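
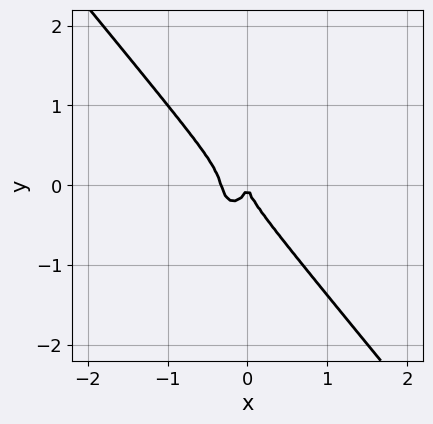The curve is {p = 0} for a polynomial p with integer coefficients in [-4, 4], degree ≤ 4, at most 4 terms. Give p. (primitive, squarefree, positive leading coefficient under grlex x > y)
3*x^3 + x^2*y + y^3 + x^2

The degree is 3 — the shape is more complex than any degree-2 curve.
Against the integer gridlines: it crosses the y-axis at the gridline y = 0; it meets the x-axis at x = 0 (among the integer gridlines).
The integer polynomial consistent with all of this is the stated p.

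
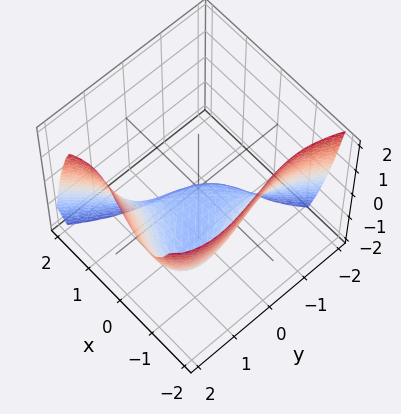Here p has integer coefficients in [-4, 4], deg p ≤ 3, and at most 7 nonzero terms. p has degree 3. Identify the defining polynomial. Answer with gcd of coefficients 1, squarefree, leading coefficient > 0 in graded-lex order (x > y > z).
First, degree: the shape is more complex than any degree-2 surface, so deg p = 3.
Then, against the integer gridlines: it crosses the z-axis at the gridline z = -1.
Finally, matching integer coefficients to the picture gives p.

2*x^3 - y^3 - 2*x*y + 3*z + 3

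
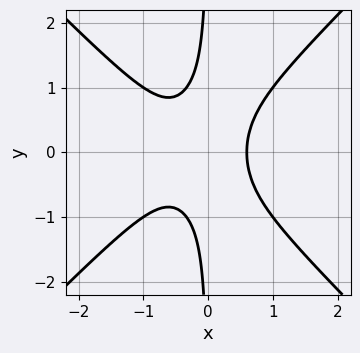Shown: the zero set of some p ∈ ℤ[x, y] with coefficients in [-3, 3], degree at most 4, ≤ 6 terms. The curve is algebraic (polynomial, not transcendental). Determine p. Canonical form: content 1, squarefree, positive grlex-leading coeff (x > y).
3*x^3 - 3*x*y^2 + x^2 - 1

(a) The degree is 3 — the shape is more complex than any degree-2 curve.
(b) Symmetries: it's symmetric under y → −y, forcing even powers of y.
(c) Against the integer gridlines: it misses every integer gridline on the y-axis.
(d) Together with the visible shape, these determine p as stated.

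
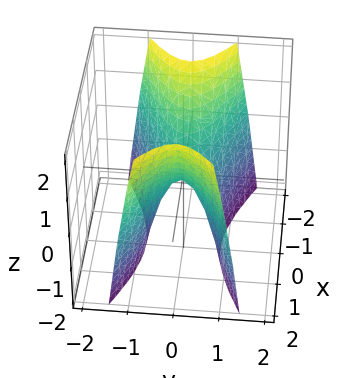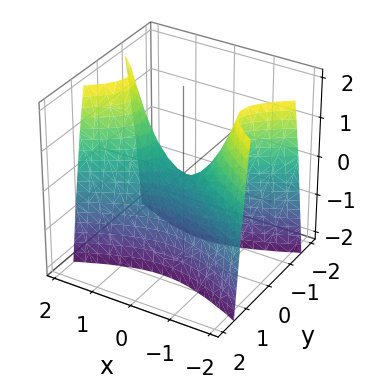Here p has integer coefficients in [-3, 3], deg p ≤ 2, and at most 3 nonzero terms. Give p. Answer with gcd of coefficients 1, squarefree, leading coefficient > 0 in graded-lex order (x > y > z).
x^2 - 3*y^2 - z

Degree: a saddle surface; a quadric, so deg p = 2.
Symmetries: the x ↦ −x reflection is a symmetry, so x appears only in even powers; the y ↦ −y reflection is a symmetry, so y appears only in even powers.
Reading off the gridlines: one z-axis crossing is at z = 0; one y-axis crossing is at y = 0; it meets the x-axis at x = 0 (among the integer gridlines).
Assembling these constraints gives the stated polynomial.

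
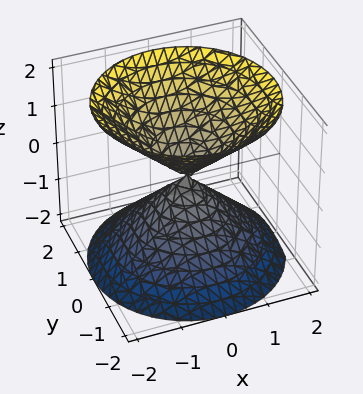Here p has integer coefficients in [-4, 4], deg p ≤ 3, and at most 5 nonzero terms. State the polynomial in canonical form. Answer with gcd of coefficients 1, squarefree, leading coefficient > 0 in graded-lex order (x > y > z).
x^2 + y^2 - z^2

(a) There are 2 components. They look like related sheets of one shape, so recover p as a whole.
(b) Degree: two nappes meeting at a single point; a quadric, so deg p = 2.
(c) Symmetry: the surface is invariant under rotation about z: p = q(x² + y², z); it's symmetric under z → −z, forcing even powers of z.
(d) Reading off the gridlines: it crosses the z-axis at the gridline z = 0; it meets the x-axis at x = 0 (among the integer gridlines).
(e) Putting this together gives p.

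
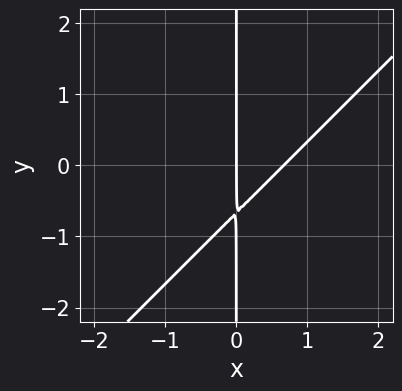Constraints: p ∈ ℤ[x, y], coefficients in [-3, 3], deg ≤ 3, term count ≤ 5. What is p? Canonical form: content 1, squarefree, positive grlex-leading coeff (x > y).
1. The degree is 2 — a generic line meets the curve in up to 2 points.
2. From the visible intercepts: it crosses the x-axis at the gridline x = 0; the visible y-axis segment lies entirely on the curve.
3. Together with the visible shape, these determine p as stated.

3*x^2 - 3*x*y - 2*x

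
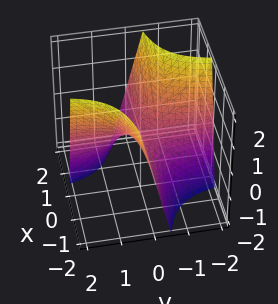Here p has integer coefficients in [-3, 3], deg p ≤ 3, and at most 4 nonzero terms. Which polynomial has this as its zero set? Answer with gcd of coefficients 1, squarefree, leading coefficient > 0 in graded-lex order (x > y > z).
First, deg p = 2. No degree-1 surface has this shape.
Next, reading off the gridlines: the visible y-axis segment lies entirely on the surface; every point of the x-axis in the box is on the surface; it meets the z-axis at z = 0 (among the integer gridlines).
Finally, assembling these constraints gives the stated polynomial.

2*x*y + z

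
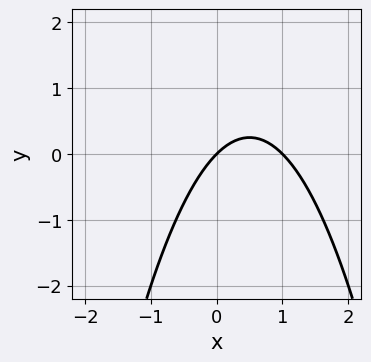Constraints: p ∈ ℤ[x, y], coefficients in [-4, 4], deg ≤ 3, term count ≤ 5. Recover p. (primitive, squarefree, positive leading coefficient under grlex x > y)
x^2 - x + y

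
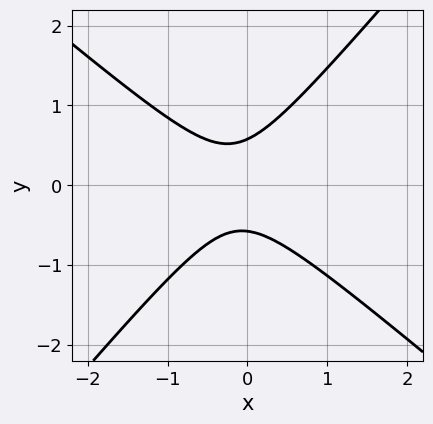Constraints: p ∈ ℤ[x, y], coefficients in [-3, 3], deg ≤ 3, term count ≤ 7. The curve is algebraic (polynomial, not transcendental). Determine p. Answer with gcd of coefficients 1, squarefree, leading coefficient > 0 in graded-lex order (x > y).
(a) The degree is 2 — a generic line meets the curve in up to 2 points.
(b) Against the integer gridlines: no x-intercept at any integer in the box.
(c) Fitting integer coefficients to these (and the overall shape) gives p.

3*x^2 + x*y - 3*y^2 + x + 1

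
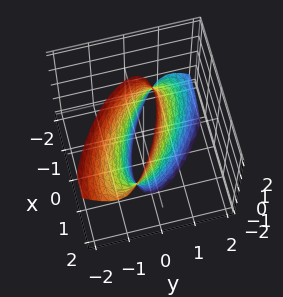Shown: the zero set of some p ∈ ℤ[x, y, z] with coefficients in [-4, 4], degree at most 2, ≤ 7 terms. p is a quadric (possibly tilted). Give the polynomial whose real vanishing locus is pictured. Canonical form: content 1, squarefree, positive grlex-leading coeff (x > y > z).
First, degree: the shape is more complex than any degree-1 surface, so deg p = 2.
Then, from the axis intercepts and sections: the surface avoids every integer z-axis point in the box; the x-axis gridline crossings are at x ∈ {-1, 1}.
Finally, the integer polynomial consistent with all of this is the stated p.

x^2 + 2*x*y + 2*y^2 + y*z - 1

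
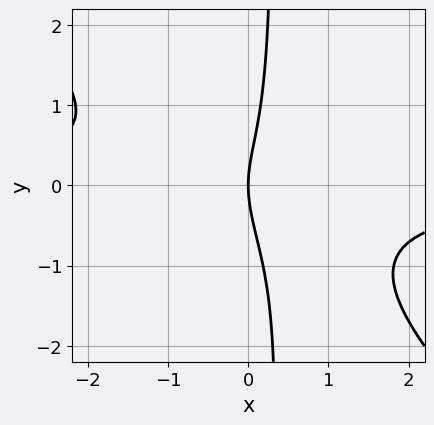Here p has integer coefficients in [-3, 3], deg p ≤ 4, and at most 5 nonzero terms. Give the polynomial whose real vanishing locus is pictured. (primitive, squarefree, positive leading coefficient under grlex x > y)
(a) The degree is 3 — no degree-2 curve has this shape.
(b) Checking where it meets the axes: it meets the y-axis at y = 0 (among the integer gridlines); it meets the x-axis at x = 0 (among the integer gridlines).
(c) Fitting integer coefficients to these (and the overall shape) gives p.

3*x^2*y + 3*x*y^2 - y^2 + 3*x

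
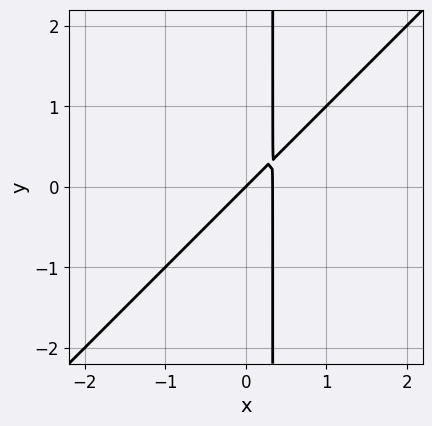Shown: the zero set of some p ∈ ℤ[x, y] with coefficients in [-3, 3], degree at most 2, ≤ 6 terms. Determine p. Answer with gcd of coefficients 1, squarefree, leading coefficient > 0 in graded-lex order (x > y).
3*x^2 - 3*x*y - x + y

1. The degree is 2 — a generic line meets the curve in up to 2 points.
2. From the axis intercepts and sections: one x-axis crossing is at x = 0; it meets the y-axis at y = 0 (among the integer gridlines).
3. Fitting integer coefficients to these (and the overall shape) gives p.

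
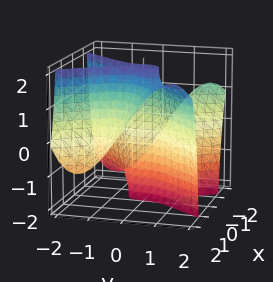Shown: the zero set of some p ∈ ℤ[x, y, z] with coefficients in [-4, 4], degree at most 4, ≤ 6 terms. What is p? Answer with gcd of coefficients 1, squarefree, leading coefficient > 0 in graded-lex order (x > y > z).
(a) Degree: no degree-2 surface has this shape, so deg p = 3.
(b) From the visible intercepts: the visible z-axis segment lies entirely on the surface; it meets the x-axis at x = 0 (among the integer gridlines).
(c) Together with the visible shape, these determine p as stated.

3*x^2*y - 2*x^2*z - 2*y^3 + 2*x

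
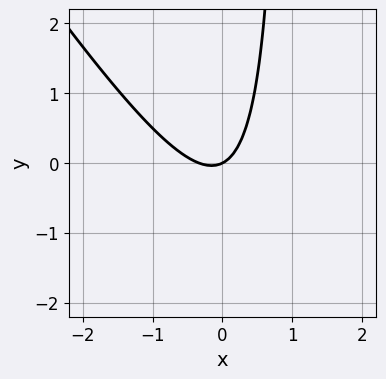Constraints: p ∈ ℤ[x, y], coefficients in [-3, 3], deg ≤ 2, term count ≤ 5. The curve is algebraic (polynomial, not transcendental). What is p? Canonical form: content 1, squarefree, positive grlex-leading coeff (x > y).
3*x^2 + 2*x*y + x - 2*y

First, the degree is 2 — a generic line meets the curve in up to 2 points.
Next, from the axis intercepts and sections: it meets the x-axis at x = 0 (among the integer gridlines); one y-axis crossing is at y = 0.
Finally, assembling these constraints gives the stated polynomial.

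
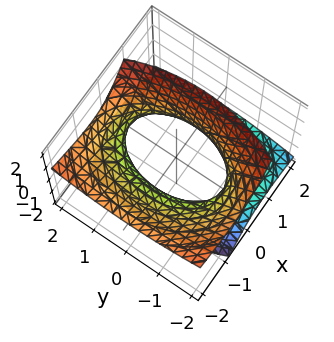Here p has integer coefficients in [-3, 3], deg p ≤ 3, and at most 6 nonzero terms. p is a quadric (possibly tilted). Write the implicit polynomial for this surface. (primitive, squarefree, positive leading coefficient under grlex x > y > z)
2*x^2 + 3*x*z + y^2 - 2*z^2 - 2

First, deg p = 2.
Then, checking where it meets the axes: among the integer gridlines, it crosses the x-axis at x ∈ {-1, 1}; no z-intercept at any integer in the box.
Finally, matching integer coefficients to the picture gives p.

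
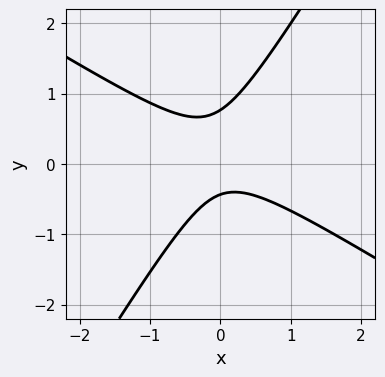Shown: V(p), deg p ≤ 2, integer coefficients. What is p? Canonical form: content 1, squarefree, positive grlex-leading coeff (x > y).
deg p = 2. A generic line meets the curve in up to 2 points.
Against the integer gridlines: it misses every integer gridline on the x-axis.
Matching integer coefficients to the picture gives p.

3*x^2 + 3*x*y - 3*y^2 + y + 1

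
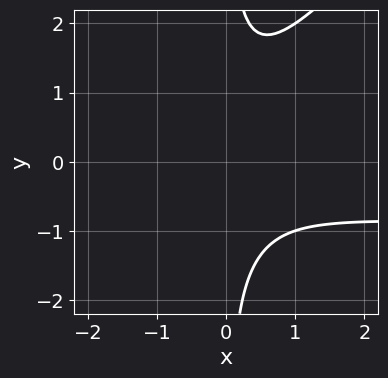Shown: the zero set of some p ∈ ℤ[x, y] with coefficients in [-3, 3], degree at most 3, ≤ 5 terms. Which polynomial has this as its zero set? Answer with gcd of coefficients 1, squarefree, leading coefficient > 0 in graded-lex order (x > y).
x^2*y - x*y^2 + x^2 + 1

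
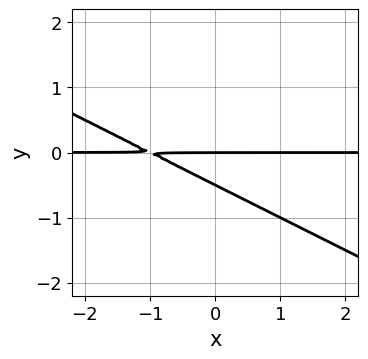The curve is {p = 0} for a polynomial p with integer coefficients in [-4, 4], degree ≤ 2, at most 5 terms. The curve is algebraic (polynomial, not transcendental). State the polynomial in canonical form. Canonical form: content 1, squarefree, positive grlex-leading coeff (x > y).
x*y + 2*y^2 + y

1. Degree: a generic line meets the curve in up to 2 points, so deg p = 2.
2. From the visible intercepts: it crosses the y-axis at the gridline y = 0; the visible x-axis segment lies entirely on the curve.
3. The integer polynomial consistent with all of this is the stated p.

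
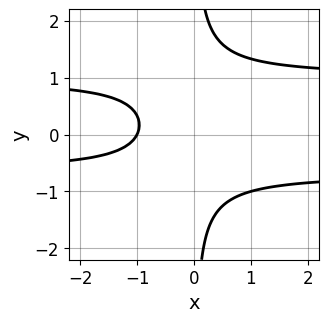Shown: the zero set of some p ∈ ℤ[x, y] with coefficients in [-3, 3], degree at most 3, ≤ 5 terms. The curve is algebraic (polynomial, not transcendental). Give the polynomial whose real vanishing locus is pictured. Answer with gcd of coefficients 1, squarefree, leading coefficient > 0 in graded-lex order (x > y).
3*x*y^2 - x*y - 2*x - 2

Degree: a generic line meets the curve in up to 3 points, so deg p = 3.
From the visible intercepts: it misses every integer gridline on the y-axis; one x-axis crossing is at x = -1.
These observations pin down the coefficients.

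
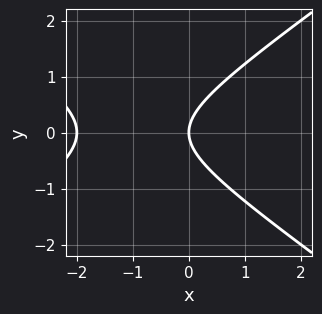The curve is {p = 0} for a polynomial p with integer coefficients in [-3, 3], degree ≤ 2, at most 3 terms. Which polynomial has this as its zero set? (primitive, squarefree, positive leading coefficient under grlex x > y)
The degree is 2 — the shape is more complex than any degree-1 curve.
Symmetries: it's symmetric under y → −y, forcing even powers of y.
Against the integer gridlines: one y-axis crossing is at y = 0; the x-axis gridline crossings are at x ∈ {-2, 0}.
Matching integer coefficients to the picture gives p.

x^2 - 2*y^2 + 2*x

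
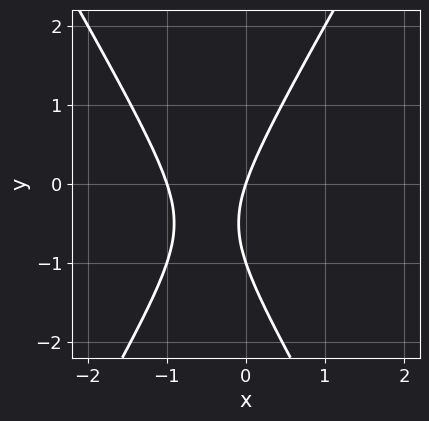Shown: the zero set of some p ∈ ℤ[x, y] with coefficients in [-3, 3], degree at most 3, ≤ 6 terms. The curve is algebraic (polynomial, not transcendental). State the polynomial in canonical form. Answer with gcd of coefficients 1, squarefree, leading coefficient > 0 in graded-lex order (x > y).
3*x^2 - y^2 + 3*x - y

1. deg p = 2. A generic line meets the curve in up to 2 points.
2. Against the integer gridlines: among the integer gridlines, it crosses the x-axis at x ∈ {-1, 0}; the y-axis gridline crossings are at y ∈ {-1, 0}.
3. Assembling these constraints gives the stated polynomial.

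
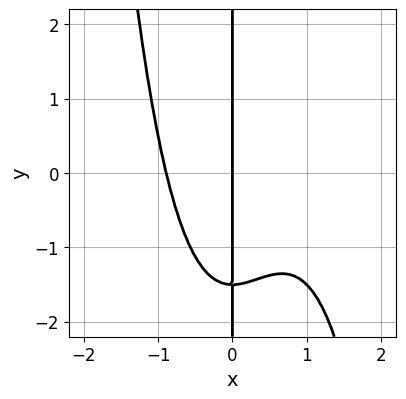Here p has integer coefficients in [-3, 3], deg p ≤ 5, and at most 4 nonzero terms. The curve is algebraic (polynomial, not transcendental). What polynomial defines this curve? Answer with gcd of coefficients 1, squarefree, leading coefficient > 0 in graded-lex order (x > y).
2*x^4 - 2*x^3 + 2*x*y + 3*x

Degree: the shape is more complex than any degree-3 curve, so deg p = 4.
Checking where it meets the axes: every point of the y-axis in the box is on the curve; it crosses the x-axis at the gridline x = 0.
Solving for integer coefficients yields p as stated.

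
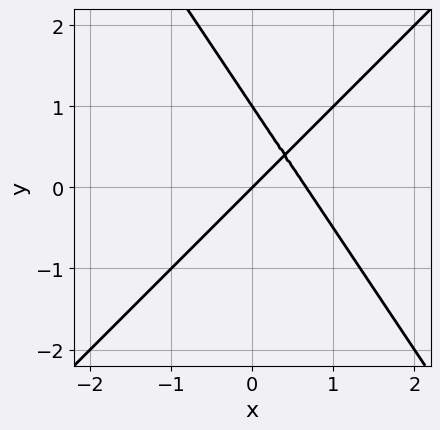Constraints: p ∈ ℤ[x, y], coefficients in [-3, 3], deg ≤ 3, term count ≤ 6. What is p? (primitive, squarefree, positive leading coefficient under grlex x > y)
Degree: the shape is more complex than any degree-1 curve, so deg p = 2.
Reading off the gridlines: it crosses the x-axis at the gridline x = 0; the y-axis gridline crossings are at y ∈ {0, 1}.
The integer polynomial consistent with all of this is the stated p.

3*x^2 - x*y - 2*y^2 - 2*x + 2*y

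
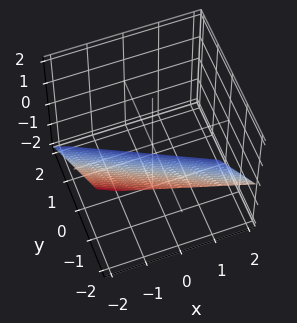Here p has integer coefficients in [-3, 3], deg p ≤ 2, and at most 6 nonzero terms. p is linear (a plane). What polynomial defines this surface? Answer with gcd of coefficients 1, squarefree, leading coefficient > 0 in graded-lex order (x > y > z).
(a) The degree is 1 — the surface is flat (a plane).
(b) Against the integer gridlines: one z-axis crossing is at z = -1; one y-axis crossing is at y = -1.
(c) Assembling these constraints gives the stated polynomial. Check: (-2, 0, 0) on the x-axis lies on the surface, and p(-2, 0, 0) = 0. ✓

x + 2*y + 2*z + 2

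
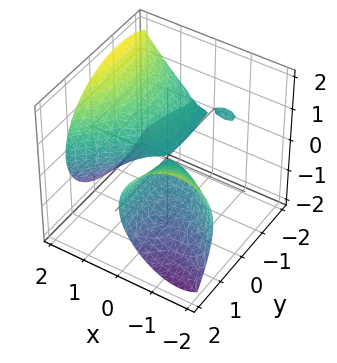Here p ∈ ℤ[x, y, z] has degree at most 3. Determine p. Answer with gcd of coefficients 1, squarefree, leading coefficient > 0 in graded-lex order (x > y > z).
x^3 - x*y^2 - 2*x*y - 3*z^2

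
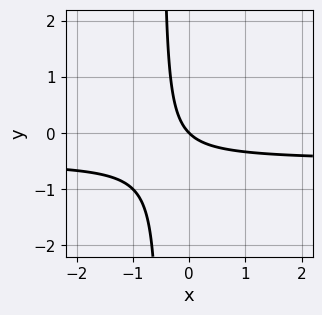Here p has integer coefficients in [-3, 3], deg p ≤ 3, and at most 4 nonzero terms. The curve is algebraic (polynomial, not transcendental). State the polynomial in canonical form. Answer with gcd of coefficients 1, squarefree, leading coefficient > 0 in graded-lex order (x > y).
2*x*y + x + y

1. The degree is 2 — no degree-1 curve has this shape.
2. Against the integer gridlines: it crosses the x-axis at the gridline x = 0; it crosses the y-axis at the gridline y = 0.
3. Fitting integer coefficients to these (and the overall shape) gives p.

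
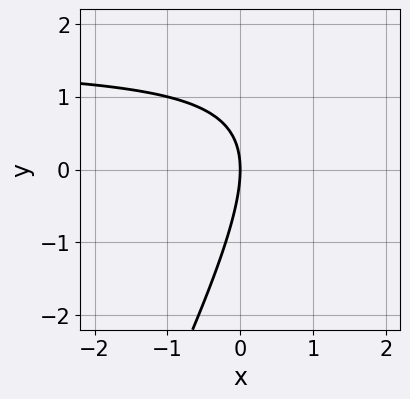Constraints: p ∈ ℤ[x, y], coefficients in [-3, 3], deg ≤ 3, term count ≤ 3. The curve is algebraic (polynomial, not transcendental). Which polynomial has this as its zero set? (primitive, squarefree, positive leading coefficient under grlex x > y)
First, degree: the shape is more complex than any degree-1 curve, so deg p = 2.
Then, reading off the gridlines: it meets the y-axis at y = 0 (among the integer gridlines); it meets the x-axis at x = 0 (among the integer gridlines).
Finally, fitting integer coefficients to these (and the overall shape) gives p.

2*x*y - y^2 - 3*x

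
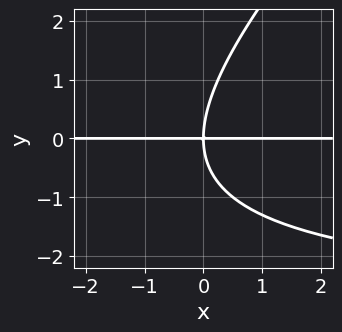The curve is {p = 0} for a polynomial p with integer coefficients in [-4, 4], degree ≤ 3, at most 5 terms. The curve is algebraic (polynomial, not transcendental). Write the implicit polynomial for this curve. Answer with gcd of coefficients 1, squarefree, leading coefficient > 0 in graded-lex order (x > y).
First, deg p = 3. No degree-2 curve has this shape.
Next, observable constraints: it meets the y-axis at y = 0 (among the integer gridlines); every point of the x-axis in the box is on the curve.
Finally, solving for integer coefficients yields p as stated.

x*y^2 - y^3 + 3*x*y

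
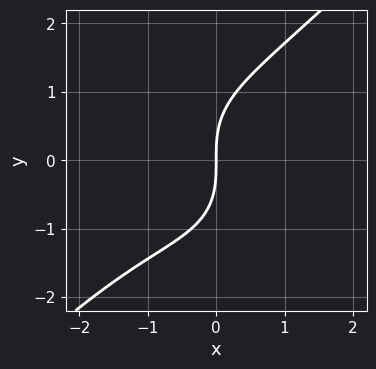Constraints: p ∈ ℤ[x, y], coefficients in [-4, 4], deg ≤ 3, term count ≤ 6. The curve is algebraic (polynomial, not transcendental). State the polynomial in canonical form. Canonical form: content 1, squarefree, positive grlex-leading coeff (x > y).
First, degree: the shape is more complex than any degree-2 curve, so deg p = 3.
Then, checking where it meets the axes: it meets the y-axis at y = 0 (among the integer gridlines); it crosses the x-axis at the gridline x = 0.
Finally, together with the visible shape, these determine p as stated.

x^3 - y^3 + x^2 + 3*x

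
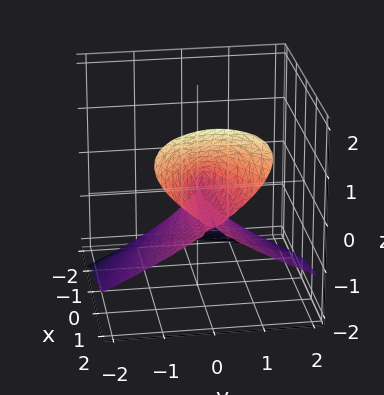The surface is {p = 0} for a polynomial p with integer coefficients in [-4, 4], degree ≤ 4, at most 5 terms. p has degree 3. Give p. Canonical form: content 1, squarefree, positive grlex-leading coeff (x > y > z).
x*z^2 - z^3 - y^2

(a) deg p = 3.
(b) From the visible intercepts: one y-axis crossing is at y = 0; one z-axis crossing is at z = 0; every point of the x-axis in the box is on the surface.
(c) Fitting integer coefficients to these (and the overall shape) gives p.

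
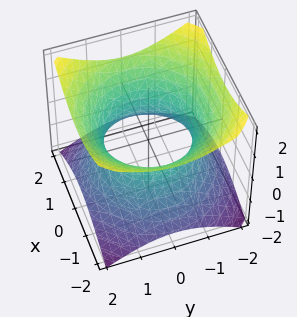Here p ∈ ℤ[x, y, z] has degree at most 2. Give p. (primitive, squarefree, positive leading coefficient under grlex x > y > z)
2*x^2 + 2*y^2 - 3*z^2 - 3

1. deg p = 2. A generic line meets the surface in up to 2 points.
2. Symmetries: every cross-section ⟂ z is a circle, so x, y appear only via x² + y².
3. Checking where it meets the axes: a circular section at z = 1 has radius between 1 and 2; the surface avoids every integer z-axis point in the box.
4. Matching integer coefficients to the picture gives p.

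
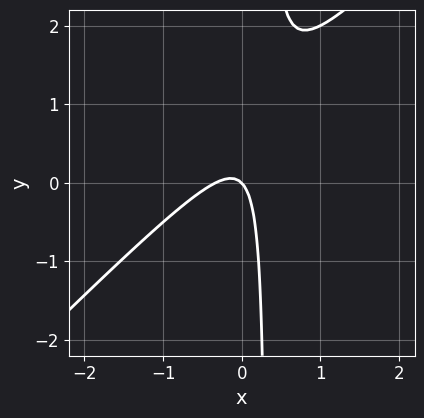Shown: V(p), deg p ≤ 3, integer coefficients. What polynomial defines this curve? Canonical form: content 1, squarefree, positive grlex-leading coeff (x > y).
3*x^2 - 3*x*y + x + y

deg p = 2. The shape is more complex than any degree-1 curve.
Observable constraints: one x-axis crossing is at x = 0; one y-axis crossing is at y = 0.
The integer polynomial consistent with all of this is the stated p.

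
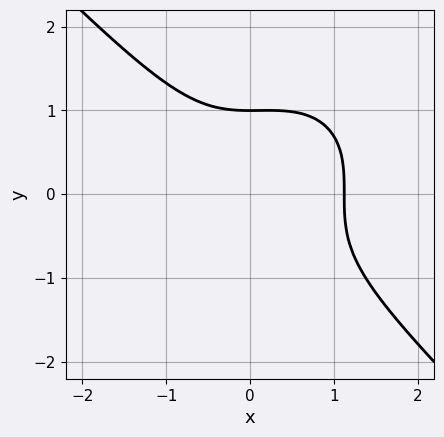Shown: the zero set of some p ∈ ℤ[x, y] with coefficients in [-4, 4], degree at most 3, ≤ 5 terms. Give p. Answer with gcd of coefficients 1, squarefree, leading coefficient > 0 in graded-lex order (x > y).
deg p = 3. A generic line meets the curve in up to 3 points.
Reading off the gridlines: it meets the y-axis at y = 1 (among the integer gridlines).
Putting this together gives p.

3*x^3 + 3*y^3 - x^2 - 3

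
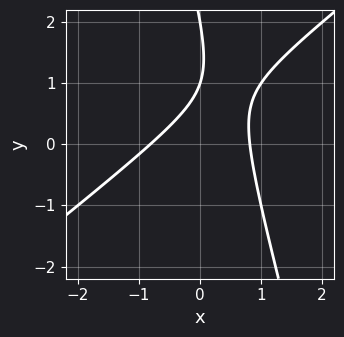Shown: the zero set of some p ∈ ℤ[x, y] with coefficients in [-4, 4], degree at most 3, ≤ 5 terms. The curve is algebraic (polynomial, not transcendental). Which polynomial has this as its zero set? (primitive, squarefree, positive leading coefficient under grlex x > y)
(a) The degree is 2 — the shape is more complex than any degree-1 curve.
(b) Observable constraints: the y-axis gridline crossings are at y ∈ {1, 2}.
(c) Fitting integer coefficients to these (and the overall shape) gives p.

3*x^2 - 3*x*y - y^2 + 3*y - 2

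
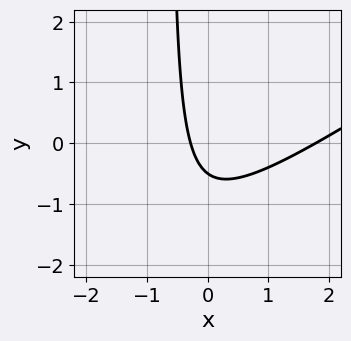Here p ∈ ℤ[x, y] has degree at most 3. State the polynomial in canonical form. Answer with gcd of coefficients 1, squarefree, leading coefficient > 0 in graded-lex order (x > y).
2*x^2 - 3*x*y - 3*x - 2*y - 1

First, the degree is 2 — a generic line meets the curve in up to 2 points.
Finally, solving for integer coefficients yields p as stated.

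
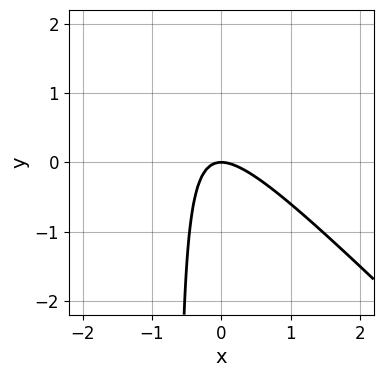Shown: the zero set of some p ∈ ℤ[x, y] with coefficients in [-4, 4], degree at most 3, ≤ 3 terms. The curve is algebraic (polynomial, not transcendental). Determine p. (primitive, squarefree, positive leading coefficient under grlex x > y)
3*x^2 + 3*x*y + 2*y

First, deg p = 2. A generic line meets the curve in up to 2 points.
Then, checking where it meets the axes: it meets the x-axis at x = 0 (among the integer gridlines); it meets the y-axis at y = 0 (among the integer gridlines).
Finally, putting this together gives p.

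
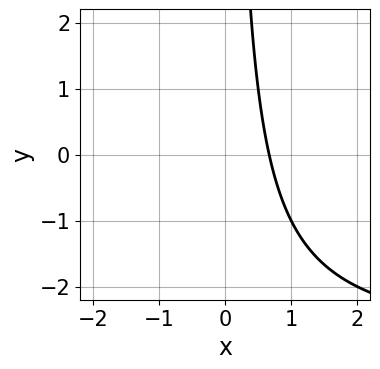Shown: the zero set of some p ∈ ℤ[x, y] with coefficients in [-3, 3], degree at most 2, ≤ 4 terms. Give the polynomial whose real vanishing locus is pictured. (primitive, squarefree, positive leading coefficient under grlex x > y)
(a) Degree: the shape is more complex than any degree-1 curve, so deg p = 2.
(b) From the axis intercepts and sections: the curve avoids every integer y-axis point in the box.
(c) Together with the visible shape, these determine p as stated.

x*y + 3*x - 2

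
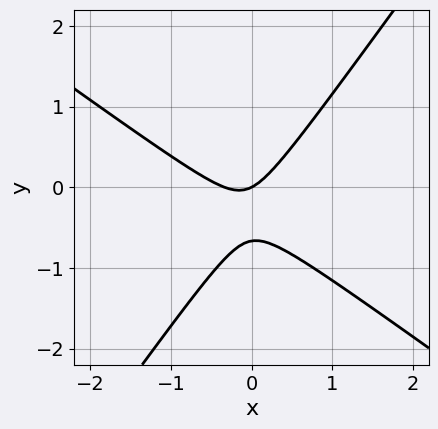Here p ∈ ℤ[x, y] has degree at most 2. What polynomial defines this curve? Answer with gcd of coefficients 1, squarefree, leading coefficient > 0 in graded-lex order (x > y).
3*x^2 + 2*x*y - 3*y^2 + x - 2*y

(a) Degree: a generic line meets the curve in up to 2 points, so deg p = 2.
(b) Checking where it meets the axes: one y-axis crossing is at y = 0; it crosses the x-axis at the gridline x = 0.
(c) Assembling these constraints gives the stated polynomial.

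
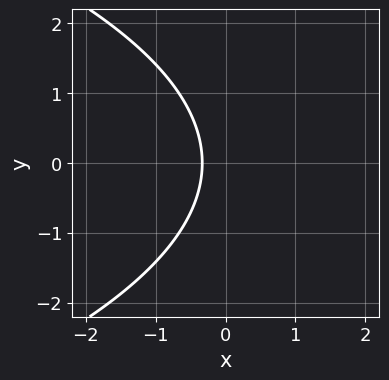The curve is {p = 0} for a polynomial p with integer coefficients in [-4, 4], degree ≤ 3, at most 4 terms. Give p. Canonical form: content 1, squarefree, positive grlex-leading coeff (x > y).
y^2 + 3*x + 1

deg p = 2. No degree-1 curve has this shape.
Symmetries: it's symmetric under y → −y, forcing even powers of y.
From the visible intercepts: no y-intercept at any integer in the box.
Together with the visible shape, these determine p as stated.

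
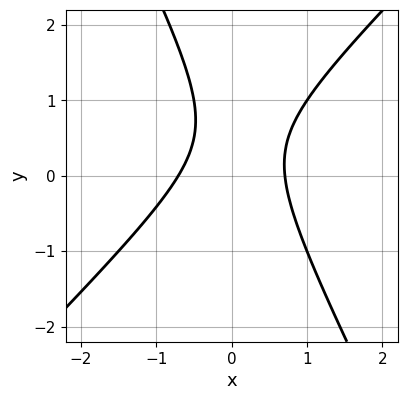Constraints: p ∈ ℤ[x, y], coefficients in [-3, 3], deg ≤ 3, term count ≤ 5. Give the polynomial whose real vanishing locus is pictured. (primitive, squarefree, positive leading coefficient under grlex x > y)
2*x^2 - x*y - y^2 + y - 1

deg p = 2. No degree-1 curve has this shape.
Observable constraints: it misses every integer gridline on the y-axis.
The integer polynomial consistent with all of this is the stated p.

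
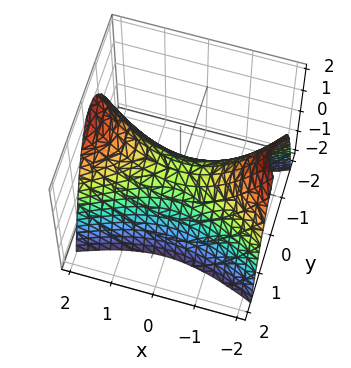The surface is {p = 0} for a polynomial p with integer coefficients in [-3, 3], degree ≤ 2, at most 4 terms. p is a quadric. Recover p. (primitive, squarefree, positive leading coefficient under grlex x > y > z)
(a) Degree: a hyperbolic paraboloid; a quadric, so deg p = 2.
(b) Symmetries: it's symmetric under y → −y, forcing even powers of y; the x ↦ −x reflection is a symmetry, so x appears only in even powers.
(c) From the axis intercepts and sections: it meets the y-axis at y = 0 (among the integer gridlines); it meets the x-axis at x = 0 (among the integer gridlines); it crosses the z-axis at the gridline z = 0.
(d) Matching integer coefficients to the picture gives p.

x^2 - 3*y^2 - 2*z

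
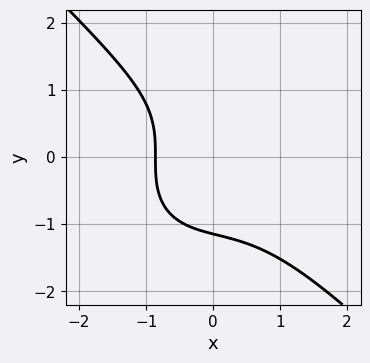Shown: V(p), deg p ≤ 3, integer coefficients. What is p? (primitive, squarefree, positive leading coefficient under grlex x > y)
First, deg p = 3.
Finally, putting this together gives p.

2*x^3 + 2*y^3 + 2*x + 3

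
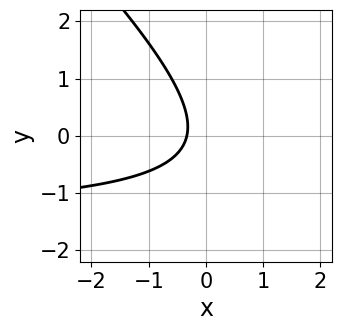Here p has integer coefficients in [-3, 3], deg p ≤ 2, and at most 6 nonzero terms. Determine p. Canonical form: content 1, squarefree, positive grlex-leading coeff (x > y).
2*x*y + 2*y^2 + 3*x + 1

First, deg p = 2. No degree-1 curve has this shape.
Next, checking where it meets the axes: it misses every integer gridline on the y-axis.
Finally, together with the visible shape, these determine p as stated.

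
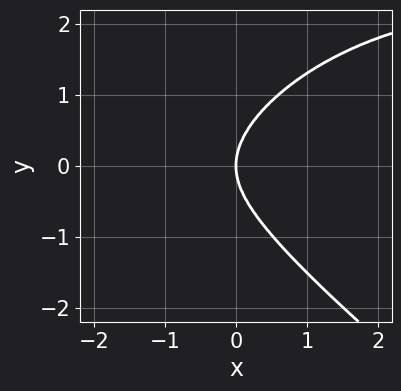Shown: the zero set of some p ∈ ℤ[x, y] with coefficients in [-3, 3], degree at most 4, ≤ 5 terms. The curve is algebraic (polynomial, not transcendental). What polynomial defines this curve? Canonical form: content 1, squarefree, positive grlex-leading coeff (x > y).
x^3*y + 2*y^4 - 2*x^3 - 3*x*y^2

1. Degree: a generic line meets the curve in up to 4 points, so deg p = 4.
2. Observable constraints: it crosses the x-axis at the gridline x = 0; it crosses the y-axis at the gridline y = 0.
3. Matching integer coefficients to the picture gives p.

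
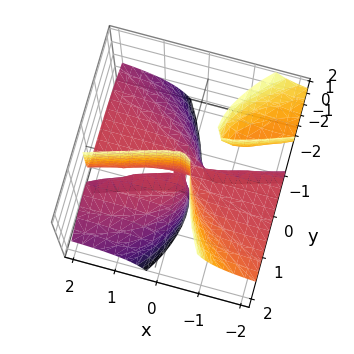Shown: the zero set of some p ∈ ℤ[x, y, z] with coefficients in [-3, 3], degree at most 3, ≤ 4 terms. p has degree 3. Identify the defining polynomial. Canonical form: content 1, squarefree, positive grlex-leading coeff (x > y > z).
(a) The picture has 2 separate pieces.
(b) deg p = 3.
(c) Against the integer gridlines: the visible x-axis segment lies entirely on the surface; it meets the y-axis at y = 0 (among the integer gridlines); every point of the z-axis in the box is on the surface.
(d) Assembling these constraints gives the stated polynomial.

x^2*z - 3*x*y*z - y^3 - y*z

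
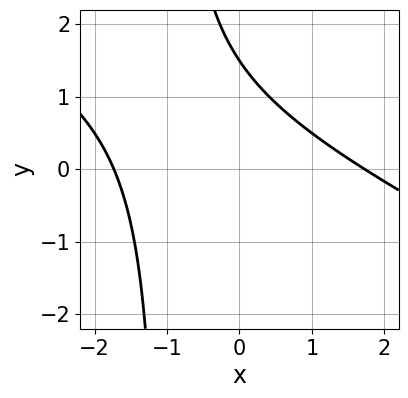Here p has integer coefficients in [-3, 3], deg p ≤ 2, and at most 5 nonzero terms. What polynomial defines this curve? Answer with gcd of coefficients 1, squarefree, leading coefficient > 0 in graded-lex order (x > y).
x^2 + 2*x*y + 2*y - 3

1. The degree is 2 — the shape is more complex than any degree-1 curve.
2. Solving for integer coefficients yields p as stated.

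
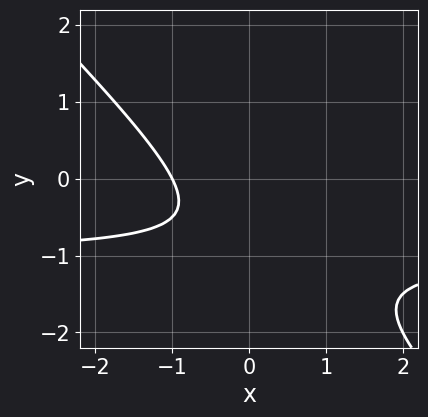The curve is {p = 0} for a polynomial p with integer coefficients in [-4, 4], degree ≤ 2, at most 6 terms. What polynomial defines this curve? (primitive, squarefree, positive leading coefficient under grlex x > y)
The degree is 2 — no degree-1 curve has this shape.
Reading off the gridlines: it crosses the x-axis at the gridline x = -1; no y-intercept at any integer in the box.
Together with the visible shape, these determine p as stated.

2*x*y + 2*y^2 + 2*x + 3*y + 2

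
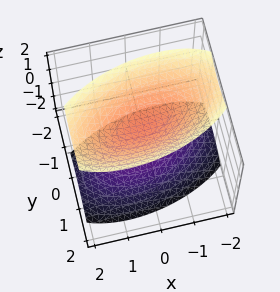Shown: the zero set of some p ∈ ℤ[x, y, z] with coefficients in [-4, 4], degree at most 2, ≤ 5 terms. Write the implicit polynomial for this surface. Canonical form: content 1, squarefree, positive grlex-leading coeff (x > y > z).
The picture has 2 separate pieces. Treating them together as one polynomial.
deg p = 2. A generic line meets the surface in up to 2 points.
Observable constraints: the z-axis gridline crossings are at z ∈ {-1, 1}; it misses every integer gridline on the y-axis.
Assembling these constraints gives the stated polynomial.

x^2 - x*y + 3*y^2 - 2*z^2 + 2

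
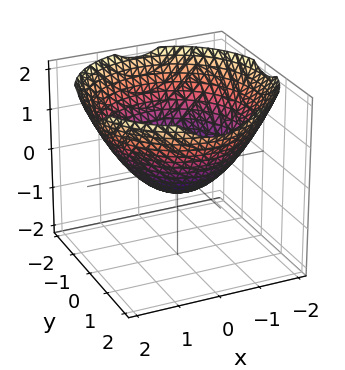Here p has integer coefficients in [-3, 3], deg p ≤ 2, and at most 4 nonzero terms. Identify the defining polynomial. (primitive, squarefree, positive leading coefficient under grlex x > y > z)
x^2 + y^2 - 2*z - 1

First, degree: the shape is more complex than any degree-1 surface, so deg p = 2.
Then, by symmetry, every cross-section ⟂ z is a circle, so x, y appear only via x² + y².
Next, from the axis intercepts and sections: the y-axis gridline crossings are at y ∈ {-1, 1}; the x-axis gridline crossings are at x ∈ {-1, 1}; a circular section at z = 0 has radius exactly 1.
Finally, the integer polynomial consistent with all of this is the stated p.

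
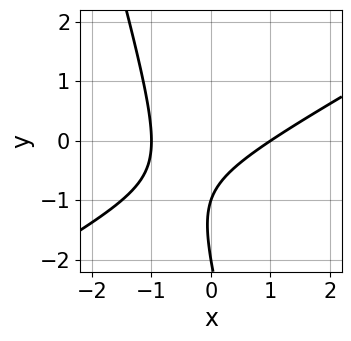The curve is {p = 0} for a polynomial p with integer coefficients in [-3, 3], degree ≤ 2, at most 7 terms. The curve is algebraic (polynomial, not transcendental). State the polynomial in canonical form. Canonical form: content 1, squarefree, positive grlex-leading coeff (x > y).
2*x^2 - 3*x*y - y^2 - 3*y - 2

1. deg p = 2.
2. Checking where it meets the axes: among the integer gridlines, it crosses the y-axis at y ∈ {-2, -1}; the x-axis gridline crossings are at x ∈ {-1, 1}.
3. The integer polynomial consistent with all of this is the stated p.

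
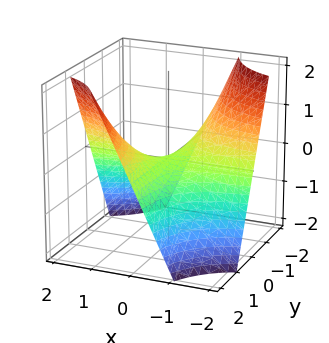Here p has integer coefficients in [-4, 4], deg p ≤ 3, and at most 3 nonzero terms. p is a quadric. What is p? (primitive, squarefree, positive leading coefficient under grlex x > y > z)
The degree is 2 — a saddle surface; a quadric.
From the axis intercepts and sections: every point of the x-axis in the box is on the surface; every point of the y-axis in the box is on the surface; it crosses the z-axis at the gridline z = 0.
Assembling these constraints gives the stated polynomial.

x*y - z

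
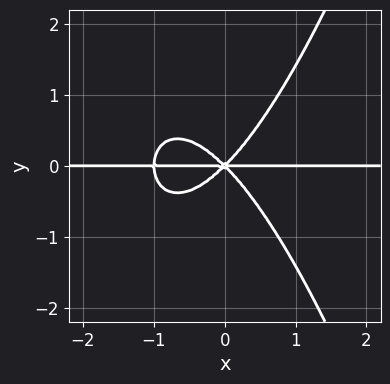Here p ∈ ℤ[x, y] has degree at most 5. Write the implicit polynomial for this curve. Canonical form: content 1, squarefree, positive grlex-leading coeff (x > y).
x^3*y + x^2*y - y^3

First, deg p = 4. The shape is more complex than any degree-3 curve.
Then, observable constraints: every point of the x-axis in the box is on the curve; one y-axis crossing is at y = 0.
Finally, the integer polynomial consistent with all of this is the stated p.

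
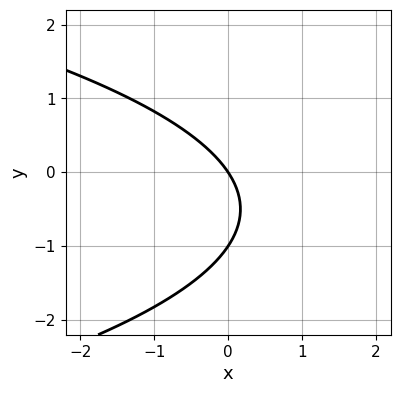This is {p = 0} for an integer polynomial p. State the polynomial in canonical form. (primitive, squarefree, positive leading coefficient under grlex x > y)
Degree: no degree-1 curve has this shape, so deg p = 2.
Checking where it meets the axes: it meets the x-axis at x = 0 (among the integer gridlines); the y-axis gridline crossings are at y ∈ {-1, 0}.
Solving for integer coefficients yields p as stated.

2*y^2 + 3*x + 2*y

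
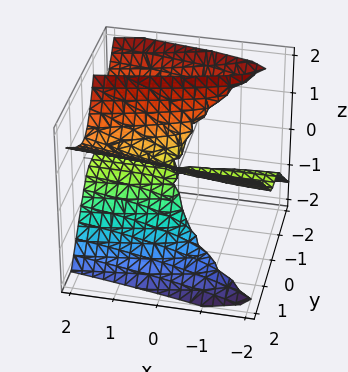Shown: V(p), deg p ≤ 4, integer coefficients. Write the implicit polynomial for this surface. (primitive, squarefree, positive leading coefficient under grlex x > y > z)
First, the degree is 3 — the shape is more complex than any degree-2 surface.
Then, against the integer gridlines: every point of the x-axis in the box is on the surface; one y-axis crossing is at y = 0; one z-axis crossing is at z = 0.
Finally, assembling these constraints gives the stated polynomial.

2*y^3 - 3*y*z^2 - z^3 + x*z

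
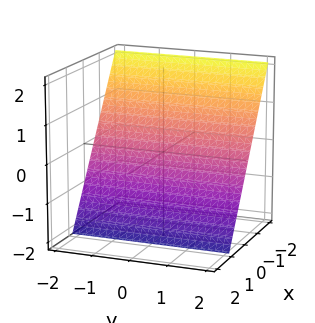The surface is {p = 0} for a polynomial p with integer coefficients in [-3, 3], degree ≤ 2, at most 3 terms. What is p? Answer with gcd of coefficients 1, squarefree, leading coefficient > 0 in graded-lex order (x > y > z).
First, deg p = 1. The surface is flat (a plane).
Then, against the integer gridlines: the surface avoids every integer y-axis point in the box; one z-axis crossing is at z = -1.
Finally, these observations pin down the coefficients.

3*x + 2*z + 2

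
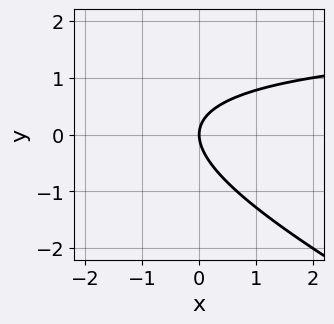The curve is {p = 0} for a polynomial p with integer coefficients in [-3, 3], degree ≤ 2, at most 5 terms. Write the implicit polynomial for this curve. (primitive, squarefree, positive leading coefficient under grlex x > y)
1. The degree is 2 — no degree-1 curve has this shape.
2. From the visible intercepts: it crosses the x-axis at the gridline x = 0; it crosses the y-axis at the gridline y = 0.
3. Putting this together gives p.

x*y + 2*y^2 - 2*x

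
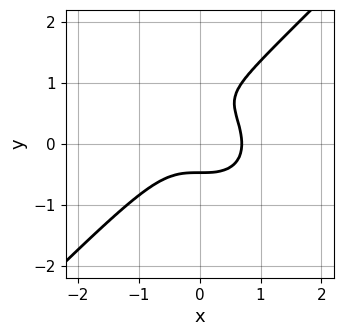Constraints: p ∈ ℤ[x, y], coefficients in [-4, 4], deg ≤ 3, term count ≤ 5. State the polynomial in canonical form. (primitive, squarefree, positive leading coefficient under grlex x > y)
3*x^3 - 3*y^3 + 3*y^2 - 1

deg p = 3. A generic line meets the curve in up to 3 points.
Solving for integer coefficients yields p as stated.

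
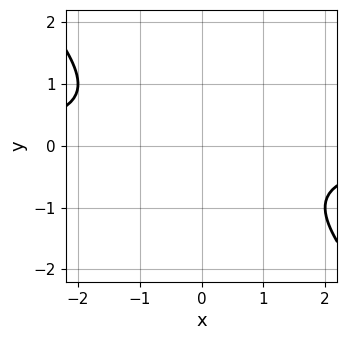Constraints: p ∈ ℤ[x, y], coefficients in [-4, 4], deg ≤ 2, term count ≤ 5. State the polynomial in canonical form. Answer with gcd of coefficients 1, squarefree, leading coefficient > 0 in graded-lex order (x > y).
x*y + y^2 + 1

First, degree: the shape is more complex than any degree-1 curve, so deg p = 2.
Then, reading off the gridlines: the curve avoids every integer x-axis point in the box; the curve avoids every integer y-axis point in the box.
Finally, matching integer coefficients to the picture gives p.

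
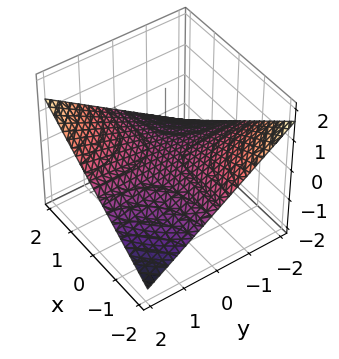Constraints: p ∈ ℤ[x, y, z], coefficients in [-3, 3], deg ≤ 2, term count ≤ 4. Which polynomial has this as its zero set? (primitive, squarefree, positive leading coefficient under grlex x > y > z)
Degree: a hyperbolic paraboloid; a quadric, so deg p = 2.
Against the integer gridlines: it meets the z-axis at z = 0 (among the integer gridlines); the visible x-axis segment lies entirely on the surface.
Solving for integer coefficients yields p as stated. Check: (0, 2, 0) on the y-axis lies on the surface, and p(0, 2, 0) = 0. ✓

x*y - 3*z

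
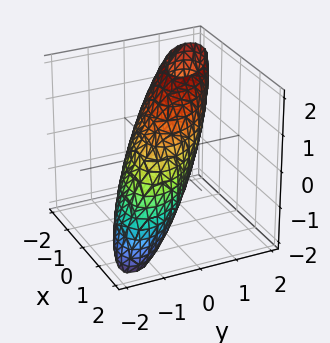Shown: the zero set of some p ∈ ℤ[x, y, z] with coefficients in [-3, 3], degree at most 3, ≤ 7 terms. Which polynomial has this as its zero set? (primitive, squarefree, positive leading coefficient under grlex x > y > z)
2*x^2 + 3*x*y + 3*y^2 - 2*y*z + z^2 - 3

1. Degree: no degree-1 surface has this shape, so deg p = 2.
2. Against the integer gridlines: the y-axis gridline crossings are at y ∈ {-1, 1}.
3. The integer polynomial consistent with all of this is the stated p.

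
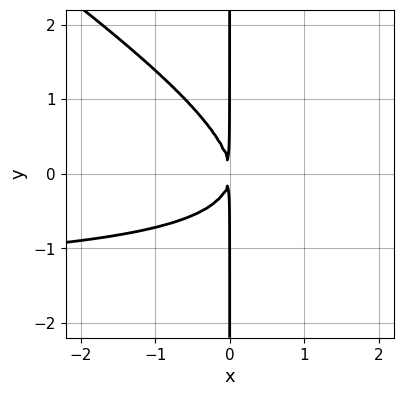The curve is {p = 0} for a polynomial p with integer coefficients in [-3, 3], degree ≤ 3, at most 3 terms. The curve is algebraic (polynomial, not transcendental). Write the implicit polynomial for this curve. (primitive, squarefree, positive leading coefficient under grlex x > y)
First, degree: the shape is more complex than any degree-2 curve, so deg p = 3.
Then, against the integer gridlines: every point of the y-axis in the box is on the curve.
Finally, solving for integer coefficients yields p as stated.

2*x^2*y + 3*x*y^2 + 3*x^2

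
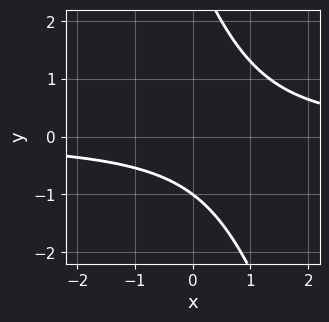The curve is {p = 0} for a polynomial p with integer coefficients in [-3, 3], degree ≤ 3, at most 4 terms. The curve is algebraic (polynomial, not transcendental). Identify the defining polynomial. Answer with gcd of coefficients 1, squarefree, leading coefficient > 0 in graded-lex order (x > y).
(a) Degree: the shape is more complex than any degree-1 curve, so deg p = 2.
(b) From the axis intercepts and sections: no x-intercept at any integer in the box; one y-axis crossing is at y = -1.
(c) Fitting integer coefficients to these (and the overall shape) gives p.

3*x*y + y^2 - 2*y - 3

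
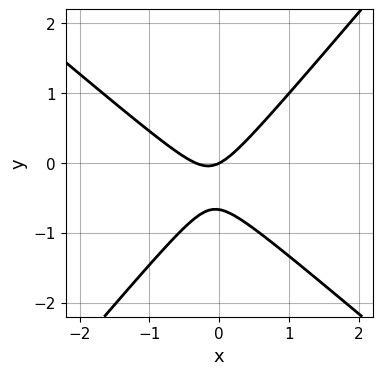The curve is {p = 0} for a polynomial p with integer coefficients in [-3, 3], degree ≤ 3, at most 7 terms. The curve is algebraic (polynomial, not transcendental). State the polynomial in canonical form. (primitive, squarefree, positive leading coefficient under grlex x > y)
3*x^2 + x*y - 3*y^2 + x - 2*y

(a) deg p = 2. A generic line meets the curve in up to 2 points.
(b) From the axis intercepts and sections: one y-axis crossing is at y = 0; it meets the x-axis at x = 0 (among the integer gridlines).
(c) Assembling these constraints gives the stated polynomial.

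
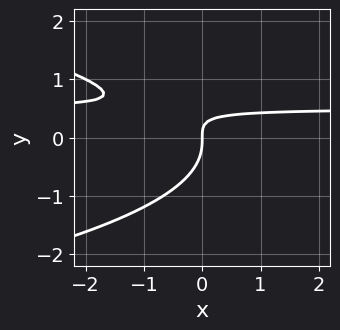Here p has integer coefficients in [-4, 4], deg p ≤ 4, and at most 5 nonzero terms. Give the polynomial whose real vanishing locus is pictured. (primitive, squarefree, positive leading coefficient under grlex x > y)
2*y^3 + 2*x*y - x

1. The degree is 3 — a generic line meets the curve in up to 3 points.
2. Checking where it meets the axes: it meets the x-axis at x = 0 (among the integer gridlines); one y-axis crossing is at y = 0.
3. Fitting integer coefficients to these (and the overall shape) gives p.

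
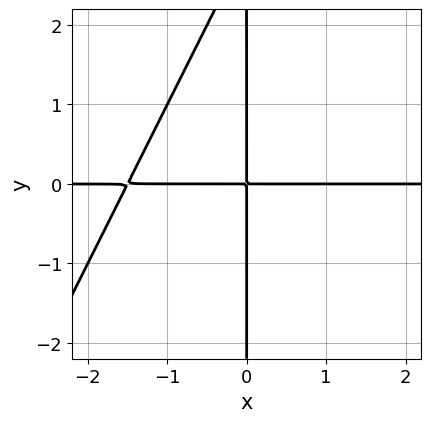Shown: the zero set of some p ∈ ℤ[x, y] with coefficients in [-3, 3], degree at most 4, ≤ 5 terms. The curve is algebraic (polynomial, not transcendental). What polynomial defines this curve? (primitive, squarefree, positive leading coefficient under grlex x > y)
2*x^2*y - x*y^2 + 3*x*y

First, deg p = 3. No degree-2 curve has this shape.
Next, reading off the gridlines: every point of the x-axis in the box is on the curve; every point of the y-axis in the box is on the curve.
Finally, together with the visible shape, these determine p as stated.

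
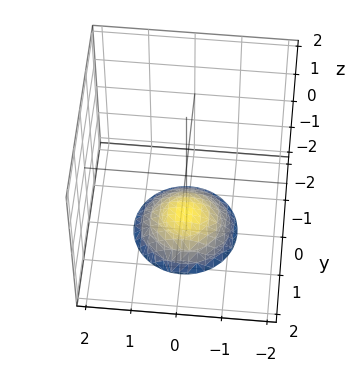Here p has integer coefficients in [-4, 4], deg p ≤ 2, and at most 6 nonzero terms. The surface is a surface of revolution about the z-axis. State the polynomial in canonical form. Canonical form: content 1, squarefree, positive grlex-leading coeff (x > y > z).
x^2 + y^2 + 2*z + 3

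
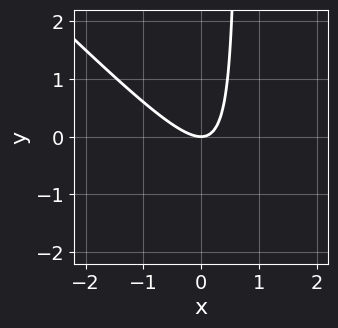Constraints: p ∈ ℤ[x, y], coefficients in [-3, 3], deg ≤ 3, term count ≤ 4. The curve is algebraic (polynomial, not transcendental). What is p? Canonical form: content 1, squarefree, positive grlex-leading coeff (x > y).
3*x^2 + 3*x*y - 2*y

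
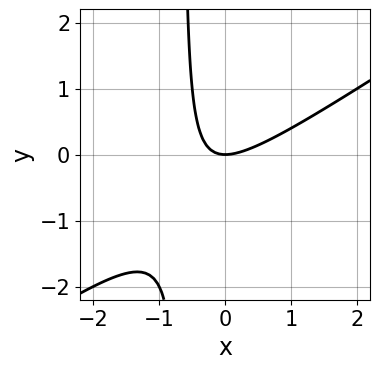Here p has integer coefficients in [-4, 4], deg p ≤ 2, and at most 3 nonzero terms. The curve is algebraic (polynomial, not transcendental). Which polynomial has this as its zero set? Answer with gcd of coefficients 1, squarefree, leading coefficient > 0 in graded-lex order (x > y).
2*x^2 - 3*x*y - 2*y

The degree is 2 — the shape is more complex than any degree-1 curve.
Reading off the gridlines: it meets the y-axis at y = 0 (among the integer gridlines); it meets the x-axis at x = 0 (among the integer gridlines).
These observations pin down the coefficients.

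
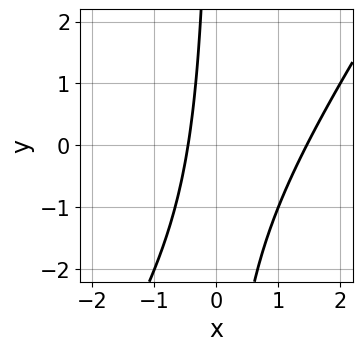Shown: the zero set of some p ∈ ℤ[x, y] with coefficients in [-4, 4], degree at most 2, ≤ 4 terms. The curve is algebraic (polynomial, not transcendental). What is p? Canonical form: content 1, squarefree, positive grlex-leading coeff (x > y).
First, degree: a generic line meets the curve in up to 2 points, so deg p = 2.
Next, from the axis intercepts and sections: no y-intercept at any integer in the box.
Finally, matching integer coefficients to the picture gives p.

3*x^2 - 2*x*y - 3*x - 2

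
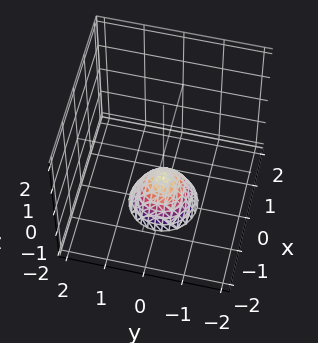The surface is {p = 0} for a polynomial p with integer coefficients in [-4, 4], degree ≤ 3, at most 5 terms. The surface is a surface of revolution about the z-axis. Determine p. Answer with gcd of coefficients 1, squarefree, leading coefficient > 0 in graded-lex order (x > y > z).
3*x^2 + 3*y^2 + 2*z + 2

(a) The degree is 2 — the shape is more complex than any degree-1 surface.
(b) Symmetries: rotational symmetry about the z-axis ⇒ p depends on x, y only through x² + y².
(c) From the visible intercepts: the surface avoids every integer y-axis point in the box; a circular section at z = -2 has radius between 0 and 1.
(d) Putting this together gives p. Check: (0, 0, -1) on the z-axis lies on the surface, and p(0, 0, -1) = 0. ✓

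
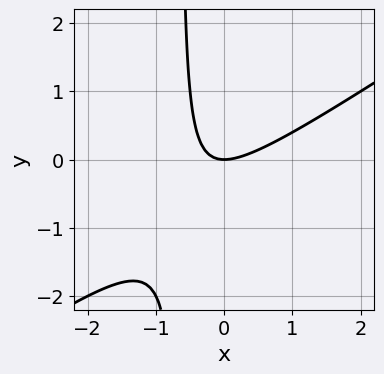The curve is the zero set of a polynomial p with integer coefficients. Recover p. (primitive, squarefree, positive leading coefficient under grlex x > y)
2*x^2 - 3*x*y - 2*y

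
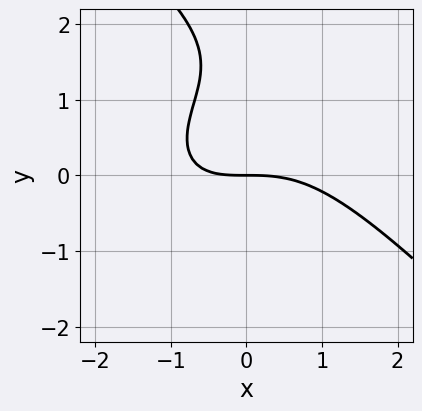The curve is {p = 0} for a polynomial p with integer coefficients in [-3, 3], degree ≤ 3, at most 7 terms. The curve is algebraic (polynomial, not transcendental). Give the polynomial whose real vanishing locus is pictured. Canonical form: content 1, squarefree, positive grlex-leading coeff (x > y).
x^3 + y^3 + x*y - 3*y^2 + 3*y

First, the degree is 3 — the shape is more complex than any degree-2 curve.
Then, observable constraints: it crosses the y-axis at the gridline y = 0; it meets the x-axis at x = 0 (among the integer gridlines).
Finally, the integer polynomial consistent with all of this is the stated p.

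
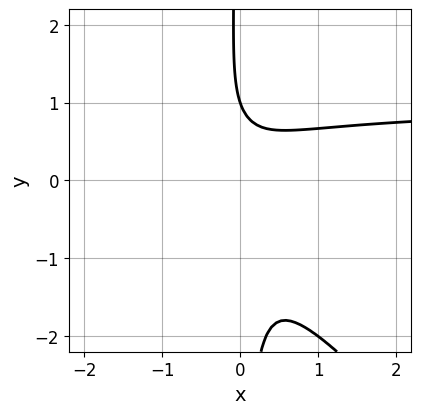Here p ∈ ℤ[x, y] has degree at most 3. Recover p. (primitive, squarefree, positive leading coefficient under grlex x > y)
3*x^2*y + 3*x*y^2 - 3*x^2 + y - 1

deg p = 3. A generic line meets the curve in up to 3 points.
Against the integer gridlines: it meets the y-axis at y = 1 (among the integer gridlines); the curve avoids every integer x-axis point in the box.
Together with the visible shape, these determine p as stated.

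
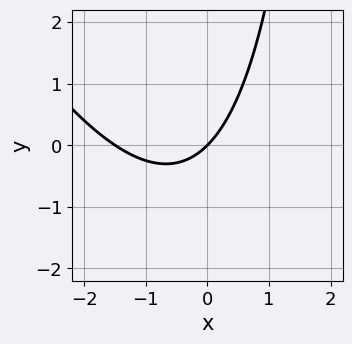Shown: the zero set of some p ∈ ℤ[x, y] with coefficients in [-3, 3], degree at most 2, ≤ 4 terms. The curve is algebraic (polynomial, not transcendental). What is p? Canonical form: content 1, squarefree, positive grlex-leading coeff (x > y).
(a) The degree is 2 — no degree-1 curve has this shape.
(b) Reading off the gridlines: it meets the x-axis at x = 0 (among the integer gridlines); it crosses the y-axis at the gridline y = 0.
(c) Matching integer coefficients to the picture gives p.

2*x^2 + x*y + 3*x - 3*y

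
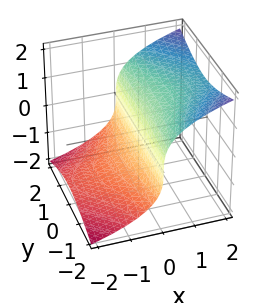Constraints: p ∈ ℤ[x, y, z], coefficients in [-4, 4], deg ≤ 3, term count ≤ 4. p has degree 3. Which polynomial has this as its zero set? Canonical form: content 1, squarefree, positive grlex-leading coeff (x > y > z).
(a) The degree is 3 — the shape is more complex than any degree-2 surface.
(b) Checking where it meets the axes: every point of the y-axis in the box is on the surface; one z-axis crossing is at z = 0; one x-axis crossing is at x = 0.
(c) Fitting integer coefficients to these (and the overall shape) gives p.

x*y^2 - 2*z^3 + 3*x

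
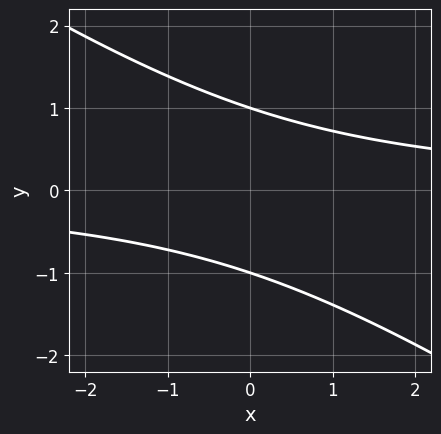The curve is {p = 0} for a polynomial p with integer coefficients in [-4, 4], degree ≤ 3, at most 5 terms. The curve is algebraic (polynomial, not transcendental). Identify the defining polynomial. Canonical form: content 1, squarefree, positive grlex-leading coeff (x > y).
2*x*y + 3*y^2 - 3

Degree: a generic line meets the curve in up to 2 points, so deg p = 2.
From the axis intercepts and sections: no x-intercept at any integer in the box; among the integer gridlines, it crosses the y-axis at y ∈ {-1, 1}.
Together with the visible shape, these determine p as stated.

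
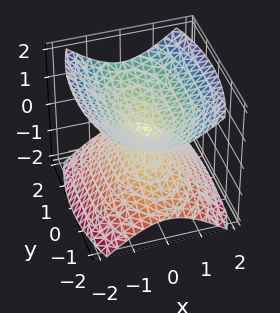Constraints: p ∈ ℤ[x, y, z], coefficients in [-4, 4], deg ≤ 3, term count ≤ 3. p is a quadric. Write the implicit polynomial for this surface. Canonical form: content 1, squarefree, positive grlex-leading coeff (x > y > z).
3*x^2 + y^2 - 3*z^2

First, I count 2 distinct pieces. Treating them together as one polynomial.
Then, degree: two nappes meeting at a single point; a quadric, so deg p = 2.
Then, symmetries: mirror symmetry z ↦ −z ⇒ only even powers of z; mirror symmetry y ↦ −y ⇒ only even powers of y; the x ↦ −x reflection is a symmetry, so x appears only in even powers.
Then, observable constraints: one z-axis crossing is at z = 0; it crosses the x-axis at the gridline x = 0.
Finally, these observations pin down the coefficients.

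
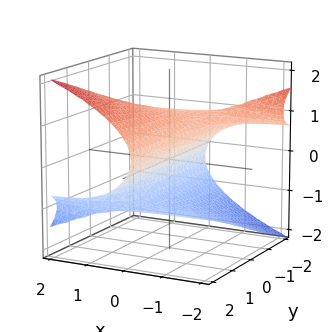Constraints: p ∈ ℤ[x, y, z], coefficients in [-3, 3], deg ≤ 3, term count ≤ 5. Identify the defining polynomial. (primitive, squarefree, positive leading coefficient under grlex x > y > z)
2*x*y*z - 3*z^3 + 3*x + 2*z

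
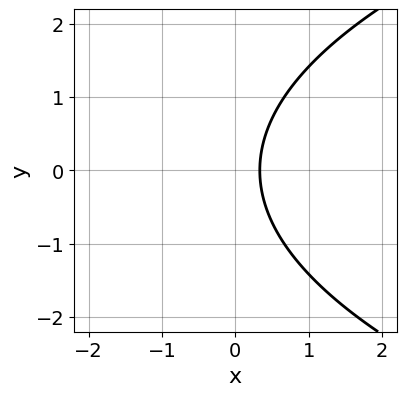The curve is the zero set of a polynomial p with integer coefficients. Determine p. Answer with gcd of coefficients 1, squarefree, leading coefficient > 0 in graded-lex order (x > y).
y^2 - 3*x + 1

(a) deg p = 2. The shape is more complex than any degree-1 curve.
(b) Symmetries: the y ↦ −y reflection is a symmetry, so y appears only in even powers.
(c) Against the integer gridlines: the curve avoids every integer y-axis point in the box.
(d) Matching integer coefficients to the picture gives p.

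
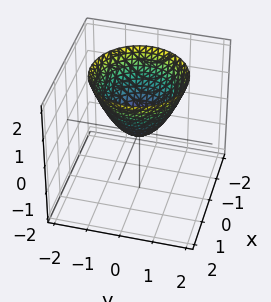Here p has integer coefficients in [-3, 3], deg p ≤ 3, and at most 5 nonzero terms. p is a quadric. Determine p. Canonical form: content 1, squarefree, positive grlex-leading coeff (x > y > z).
First, the degree is 2 — a paraboloid; a quadric.
Then, symmetries: the surface is invariant under rotation about z: p = q(x² + y², z).
Next, against the integer gridlines: it crosses the z-axis at the gridline z = 0; it crosses the y-axis at the gridline y = 0; one x-axis crossing is at x = 0; a circular section at z = 1 has radius exactly 1.
Finally, together with the visible shape, these determine p as stated.

x^2 + y^2 - z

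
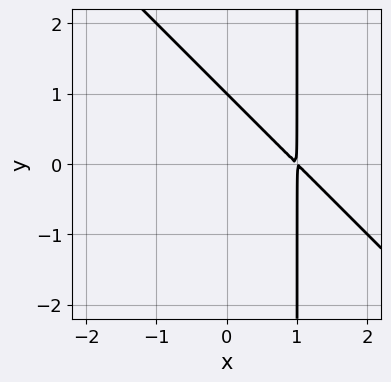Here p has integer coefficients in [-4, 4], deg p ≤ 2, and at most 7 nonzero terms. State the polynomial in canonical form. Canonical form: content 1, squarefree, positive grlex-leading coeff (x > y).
x^2 + x*y - 2*x - y + 1

(a) deg p = 2. No degree-1 curve has this shape.
(b) From the axis intercepts and sections: it crosses the y-axis at the gridline y = 1.
(c) Together with the visible shape, these determine p as stated.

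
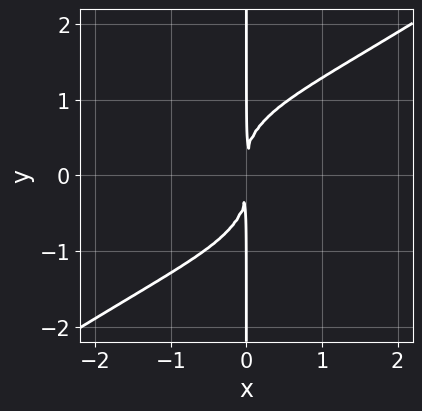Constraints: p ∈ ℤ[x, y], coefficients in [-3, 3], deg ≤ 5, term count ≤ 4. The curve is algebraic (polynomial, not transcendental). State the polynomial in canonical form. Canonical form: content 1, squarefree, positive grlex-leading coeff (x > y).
The degree is 4 — a generic line meets the curve in up to 4 points.
Against the integer gridlines: the visible y-axis segment lies entirely on the curve.
Putting this together gives p.

x^3*y - 2*x*y^3 + 3*x^2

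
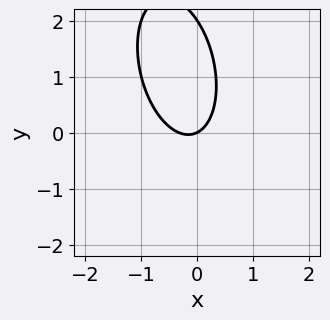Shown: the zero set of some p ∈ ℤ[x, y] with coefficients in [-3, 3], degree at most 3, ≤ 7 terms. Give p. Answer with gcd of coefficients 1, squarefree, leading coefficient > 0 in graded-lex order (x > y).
3*x^2 + x*y + y^2 + x - 2*y

1. Degree: the shape is more complex than any degree-1 curve, so deg p = 2.
2. Observable constraints: among the integer gridlines, it crosses the y-axis at y ∈ {0, 2}; it meets the x-axis at x = 0 (among the integer gridlines).
3. Assembling these constraints gives the stated polynomial.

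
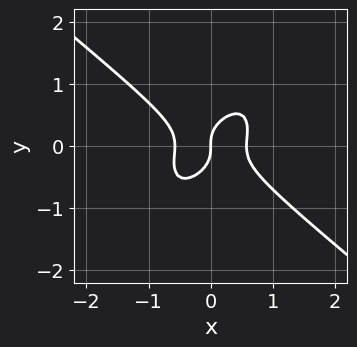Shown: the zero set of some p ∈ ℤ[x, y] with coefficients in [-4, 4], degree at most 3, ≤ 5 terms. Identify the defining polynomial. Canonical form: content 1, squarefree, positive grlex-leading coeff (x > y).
3*x^3 - 2*x*y^2 + 3*y^3 - x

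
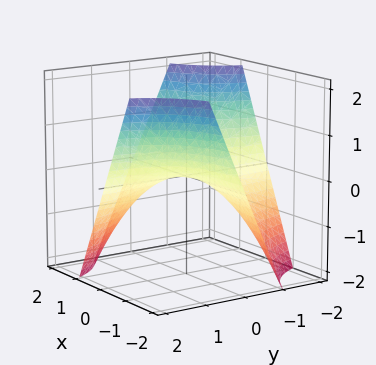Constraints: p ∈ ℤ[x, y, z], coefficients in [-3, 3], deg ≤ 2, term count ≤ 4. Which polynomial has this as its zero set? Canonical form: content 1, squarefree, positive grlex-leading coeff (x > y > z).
x*y + z

First, deg p = 2. A hyperbolic paraboloid; a quadric.
Next, reading off the gridlines: the visible y-axis segment lies entirely on the surface; every point of the x-axis in the box is on the surface; it crosses the z-axis at the gridline z = 0.
Finally, matching integer coefficients to the picture gives p.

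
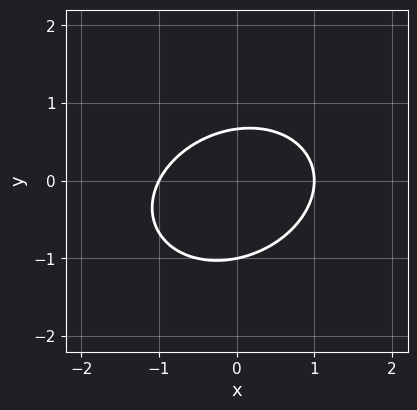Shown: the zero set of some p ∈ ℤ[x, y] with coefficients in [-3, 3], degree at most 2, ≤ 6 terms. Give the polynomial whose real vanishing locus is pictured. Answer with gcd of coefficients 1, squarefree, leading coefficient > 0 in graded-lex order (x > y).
2*x^2 - x*y + 3*y^2 + y - 2

The degree is 2 — a generic line meets the curve in up to 2 points.
Against the integer gridlines: it meets the y-axis at y = -1 (among the integer gridlines); the x-axis gridline crossings are at x ∈ {-1, 1}.
Matching integer coefficients to the picture gives p.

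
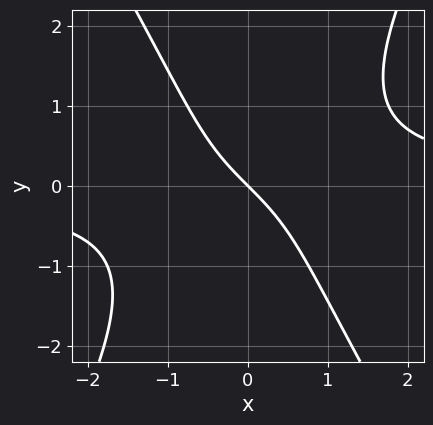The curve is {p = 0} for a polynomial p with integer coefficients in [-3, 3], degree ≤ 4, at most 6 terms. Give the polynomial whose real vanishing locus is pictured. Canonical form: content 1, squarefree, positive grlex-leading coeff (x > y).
3*x^2*y - y^3 - 3*x - 3*y

1. Degree: no degree-2 curve has this shape, so deg p = 3.
2. From the visible intercepts: it crosses the y-axis at the gridline y = 0; it meets the x-axis at x = 0 (among the integer gridlines).
3. Solving for integer coefficients yields p as stated.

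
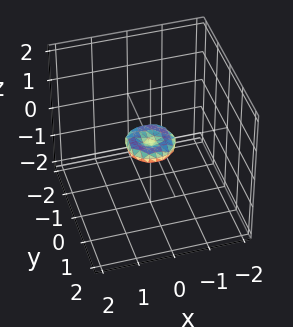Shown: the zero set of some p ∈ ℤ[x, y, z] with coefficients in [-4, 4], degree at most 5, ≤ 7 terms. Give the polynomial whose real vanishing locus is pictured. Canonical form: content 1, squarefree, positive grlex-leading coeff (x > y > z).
Degree: the shape is more complex than any degree-3 surface, so deg p = 4.
Symmetries: rotational symmetry about the z-axis ⇒ p depends on x, y only through x² + y².
Observable constraints: a circular section at z = 0 has radius between 0 and 1; one y-axis crossing is at y = 0; it meets the x-axis at x = 0 (among the integer gridlines); one z-axis crossing is at z = 0.
The integer polynomial consistent with all of this is the stated p.

2*x^4 + 4*x^2*y^2 + 2*y^4 - x^2 - y^2 + 3*z^2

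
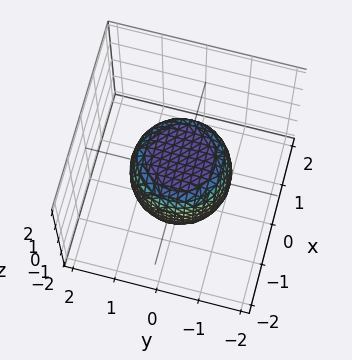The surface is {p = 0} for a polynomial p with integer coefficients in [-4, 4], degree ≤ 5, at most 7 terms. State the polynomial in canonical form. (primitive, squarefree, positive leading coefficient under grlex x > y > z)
First, degree: no degree-3 surface has this shape, so deg p = 4.
Then, symmetries: the z-axis is an axis of rotation, so x and y enter only as x² + y².
Next, checking where it meets the axes: a circular section at z = -1 has radius between 0 and 1; the z-axis gridline crossings are at z ∈ {-1, 1}.
Finally, the integer polynomial consistent with all of this is the stated p.

2*x^4 + 4*x^2*y^2 + 2*y^4 - x^2 - y^2 + 2*z^2 - 2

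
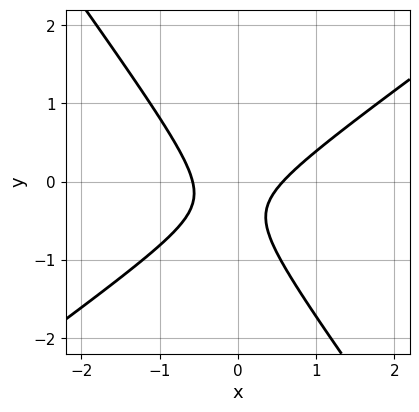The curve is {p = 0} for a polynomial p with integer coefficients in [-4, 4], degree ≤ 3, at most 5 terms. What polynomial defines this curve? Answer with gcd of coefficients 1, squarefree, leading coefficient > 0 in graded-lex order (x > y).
(a) The degree is 2 — the shape is more complex than any degree-1 curve.
(b) Checking where it meets the axes: the curve avoids every integer y-axis point in the box.
(c) Together with the visible shape, these determine p as stated.

3*x^2 - 2*x*y - 3*y^2 - 2*y - 1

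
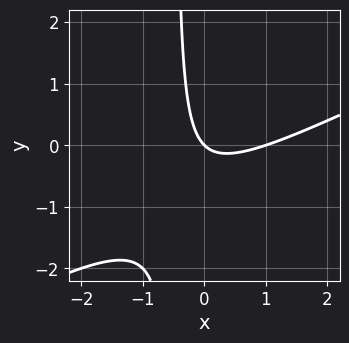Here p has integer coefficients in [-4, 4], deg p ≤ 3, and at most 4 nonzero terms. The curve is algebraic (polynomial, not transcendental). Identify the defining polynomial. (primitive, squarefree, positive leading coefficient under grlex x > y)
x^2 - 2*x*y - x - y

Degree: a generic line meets the curve in up to 2 points, so deg p = 2.
Observable constraints: it crosses the y-axis at the gridline y = 0; among the integer gridlines, it crosses the x-axis at x ∈ {0, 1}.
Fitting integer coefficients to these (and the overall shape) gives p.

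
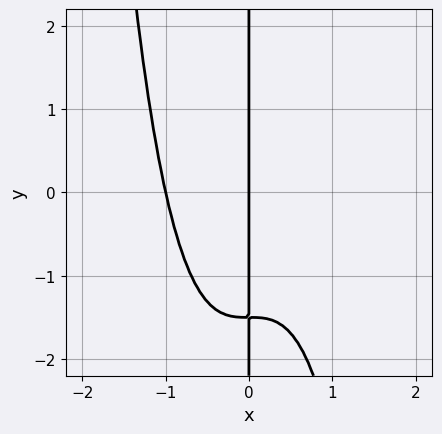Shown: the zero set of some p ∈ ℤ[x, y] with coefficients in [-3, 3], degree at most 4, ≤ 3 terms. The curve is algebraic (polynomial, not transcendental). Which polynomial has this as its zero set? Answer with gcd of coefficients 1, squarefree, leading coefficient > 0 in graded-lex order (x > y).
3*x^4 + 2*x*y + 3*x

1. The degree is 4 — the shape is more complex than any degree-3 curve.
2. Reading off the gridlines: the x-axis gridline crossings are at x ∈ {-1, 0}; every point of the y-axis in the box is on the curve.
3. Putting this together gives p.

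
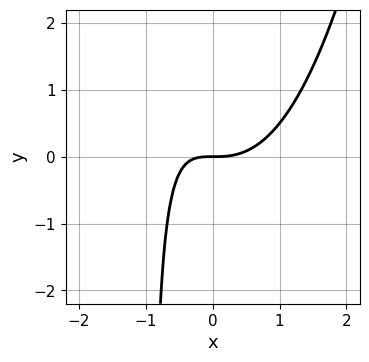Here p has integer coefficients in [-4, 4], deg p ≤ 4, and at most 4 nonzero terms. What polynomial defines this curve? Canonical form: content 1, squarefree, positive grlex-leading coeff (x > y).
Degree: a generic line meets the curve in up to 3 points, so deg p = 3.
From the visible intercepts: it meets the x-axis at x = 0 (among the integer gridlines); it crosses the y-axis at the gridline y = 0.
Assembling these constraints gives the stated polynomial.

x^3 - x*y - y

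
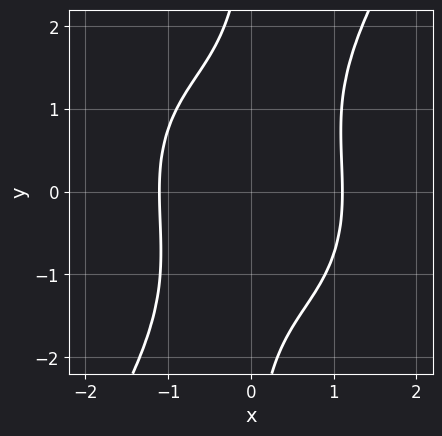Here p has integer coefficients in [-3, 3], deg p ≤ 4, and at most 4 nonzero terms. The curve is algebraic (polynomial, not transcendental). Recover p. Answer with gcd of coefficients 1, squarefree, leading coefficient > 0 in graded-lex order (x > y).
Degree: no degree-3 curve has this shape, so deg p = 4.
Observable constraints: no y-intercept at any integer in the box.
Solving for integer coefficients yields p as stated.

2*x^4 + x^2*y^2 - x*y^3 - 3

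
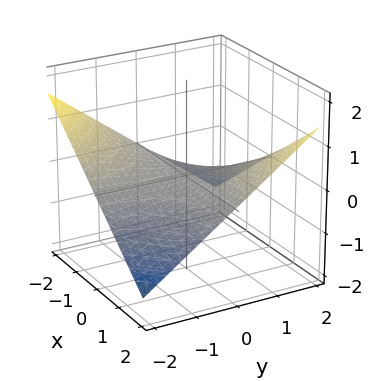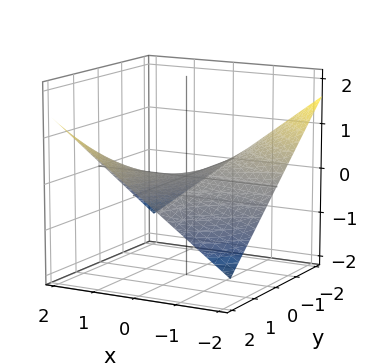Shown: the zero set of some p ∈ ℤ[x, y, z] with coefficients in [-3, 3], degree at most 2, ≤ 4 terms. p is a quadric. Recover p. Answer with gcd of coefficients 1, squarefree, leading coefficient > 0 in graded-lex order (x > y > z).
x*y - 3*z

1. deg p = 2.
2. Against the integer gridlines: the visible x-axis segment lies entirely on the surface; it crosses the z-axis at the gridline z = 0; every point of the y-axis in the box is on the surface.
3. Solving for integer coefficients yields p as stated.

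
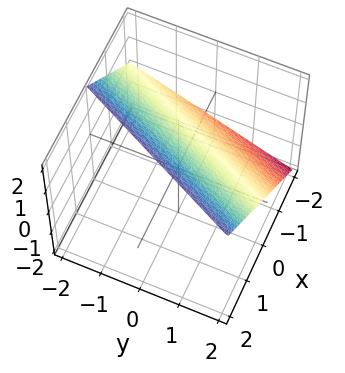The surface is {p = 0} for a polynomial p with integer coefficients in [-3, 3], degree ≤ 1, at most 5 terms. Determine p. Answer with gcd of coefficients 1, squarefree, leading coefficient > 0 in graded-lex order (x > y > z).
1. Degree: every cross-section is a straight line — this is a plane, so deg p = 1.
2. Against the integer gridlines: it meets the x-axis at x = -1 (among the integer gridlines); it crosses the y-axis at the gridline y = 2; one z-axis crossing is at z = 1.
3. These observations pin down the coefficients.

2*x - y - 2*z + 2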